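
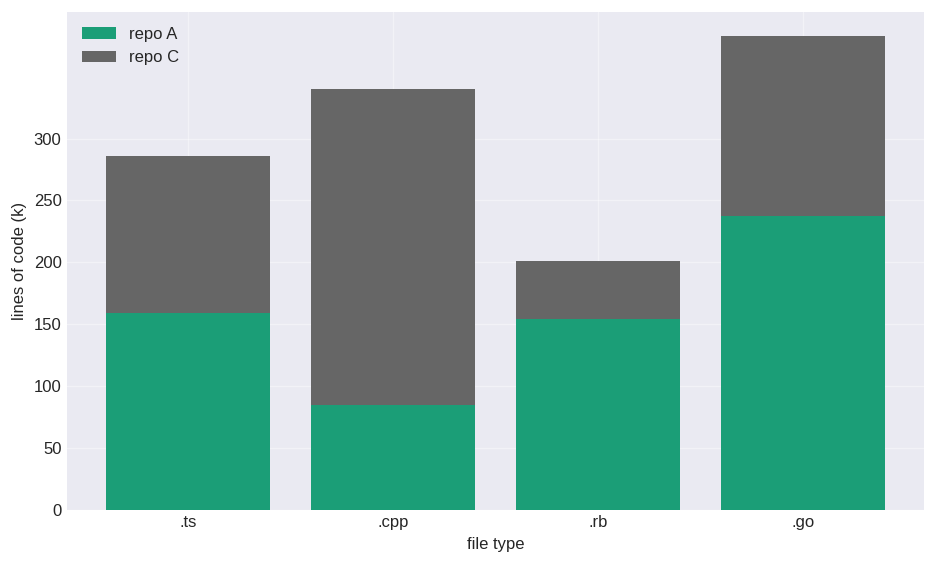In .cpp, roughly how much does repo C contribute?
repo C top ≈ 350, bottom ≈ 100; segment ≈ 250.

≈ 250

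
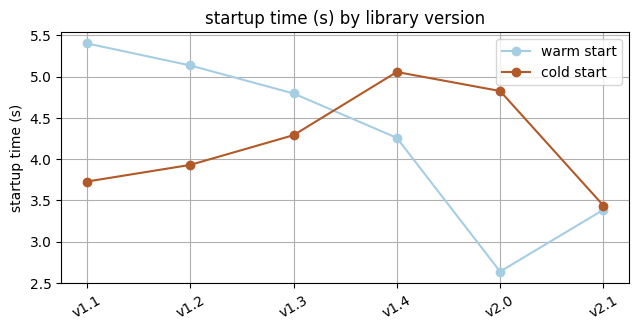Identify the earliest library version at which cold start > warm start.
v1.3: cold start ≈ 4.5 vs warm start ≈ 5.0 (not yet); v1.4: cold start ≈ 5.0 vs warm start ≈ 4.5 (first crossover).

v1.4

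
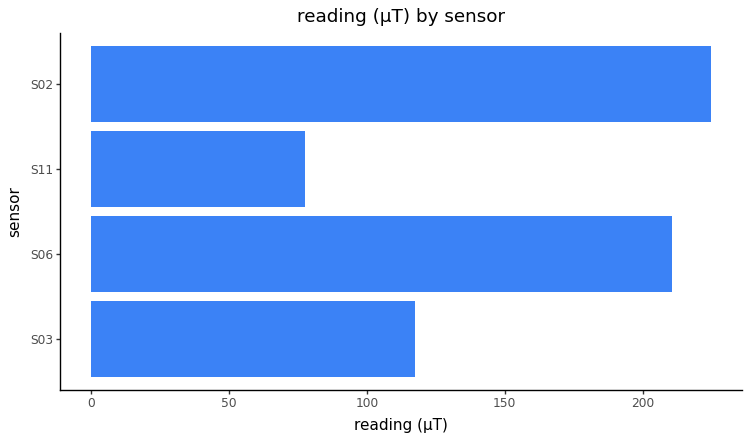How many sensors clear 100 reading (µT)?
Above 100: S03, S06, S02.

3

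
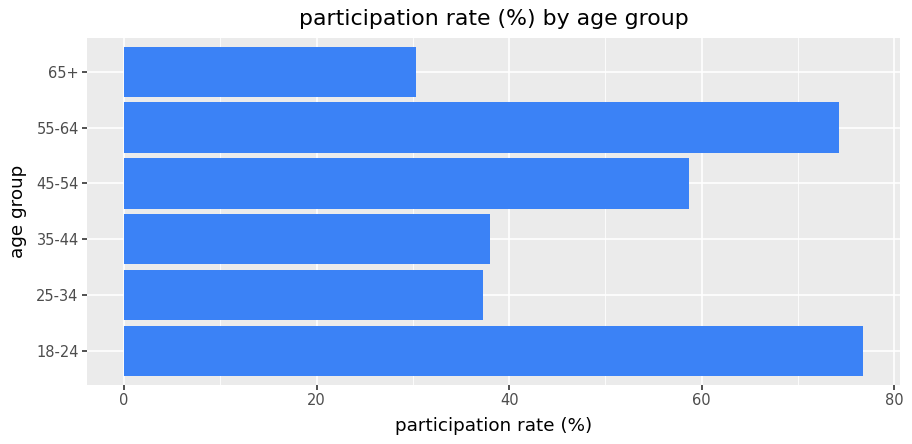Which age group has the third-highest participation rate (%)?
45-54

Top 4: 18-24 ≈ 80, 55-64 ≈ 70, 45-54 ≈ 60, 35-44 ≈ 40.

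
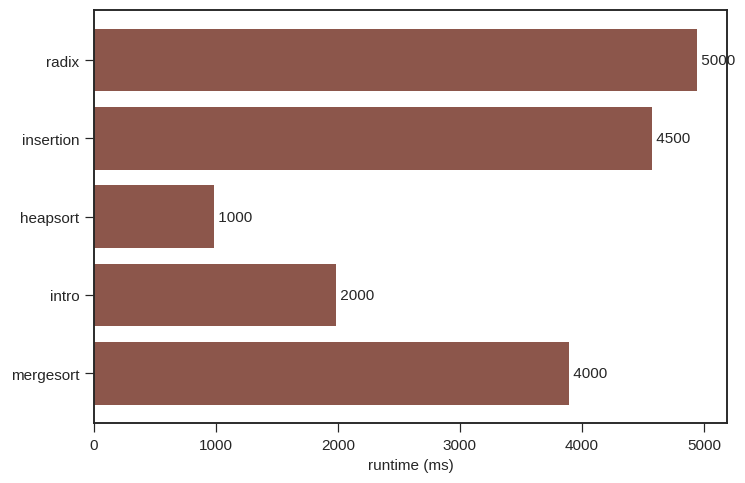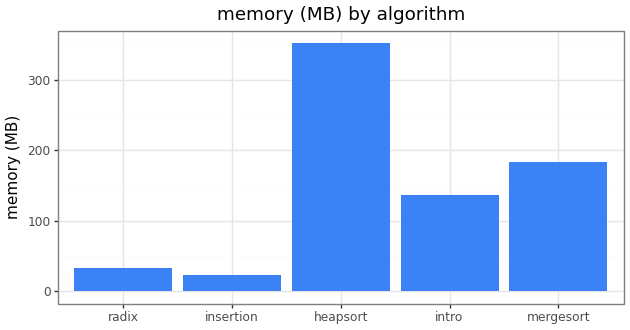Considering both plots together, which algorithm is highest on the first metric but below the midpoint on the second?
radix

Chart 2 median memory (MB) ≈ 150; below-median algorithms: radix, insertion. Among those, radix has the highest runtime (ms) (≈ 5000).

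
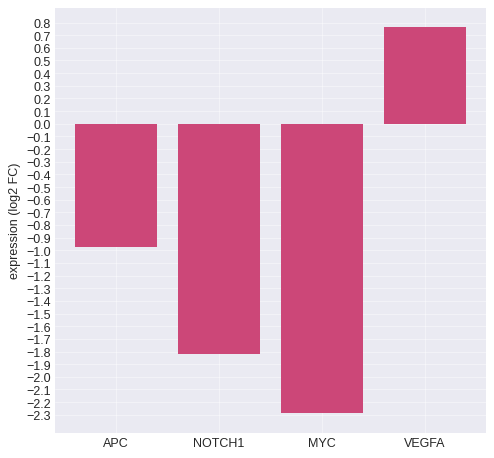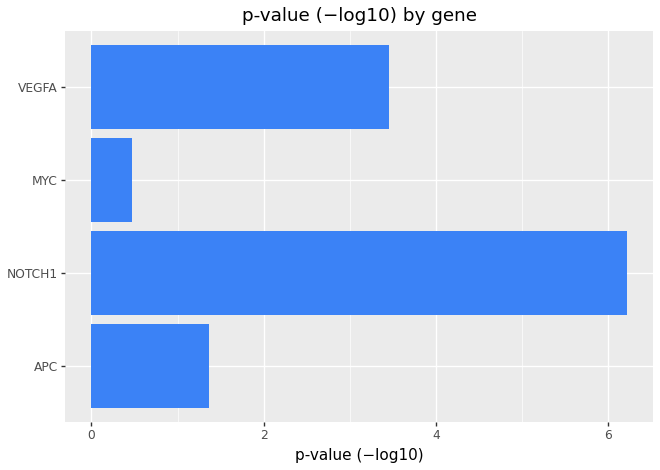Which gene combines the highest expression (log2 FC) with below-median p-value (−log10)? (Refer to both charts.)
Chart 2 median p-value (−log10) ≈ 2; below-median genes: APC, MYC. Among those, APC has the highest expression (log2 FC) (≈ -1).

APC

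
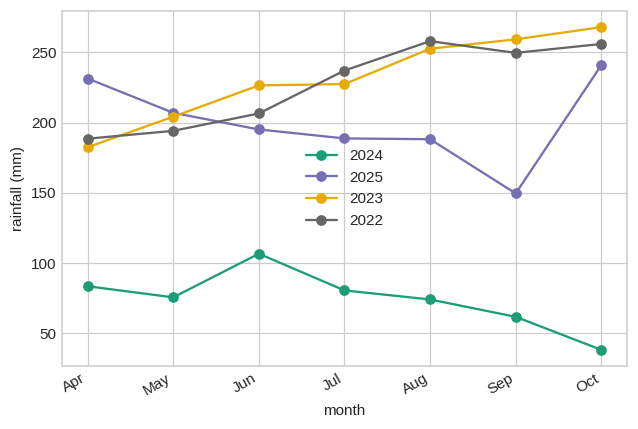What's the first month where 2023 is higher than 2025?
May: 2023 ≈ 200 vs 2025 ≈ 200 (not yet); Jun: 2023 ≈ 220 vs 2025 ≈ 200 (first crossover).

Jun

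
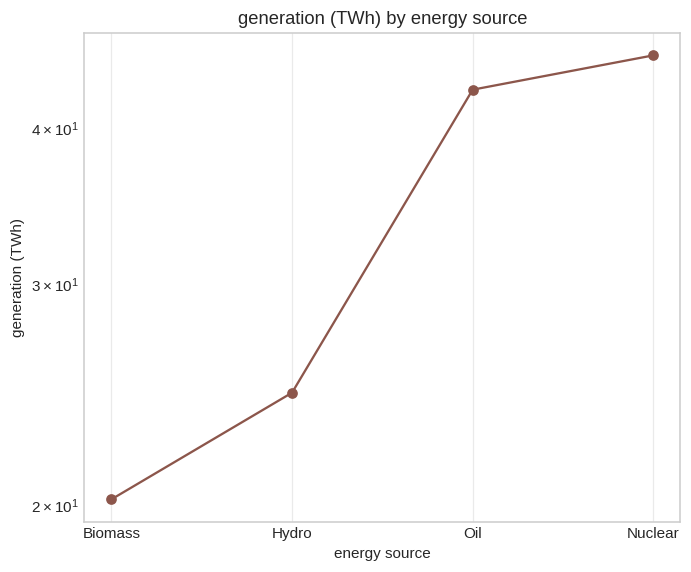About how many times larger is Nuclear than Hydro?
Nuclear ≈ 45, Hydro ≈ 25; 45/25 ≈ 1.8.

≈ 1.8×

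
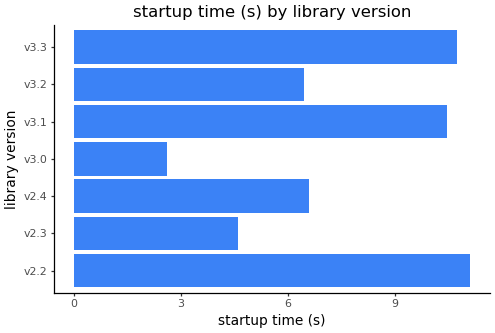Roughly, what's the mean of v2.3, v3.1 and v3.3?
(5 + 10 + 11) / 3 ≈ 9.

≈ 9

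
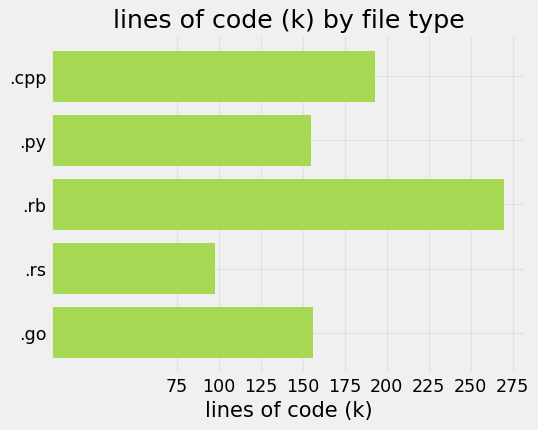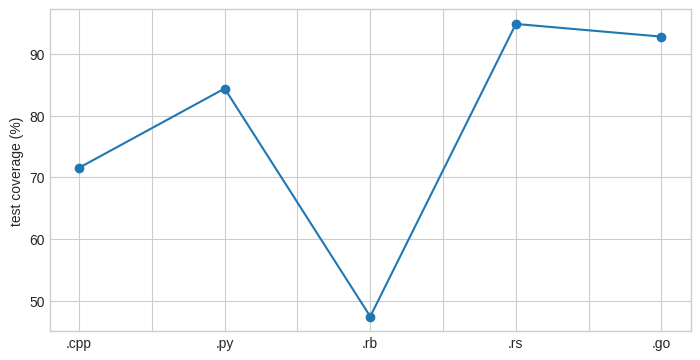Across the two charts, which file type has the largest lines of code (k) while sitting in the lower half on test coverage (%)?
Chart 2 median test coverage (%) ≈ 80; below-median file types: .cpp, .rb. Among those, .rb has the highest lines of code (k) (≈ 275).

.rb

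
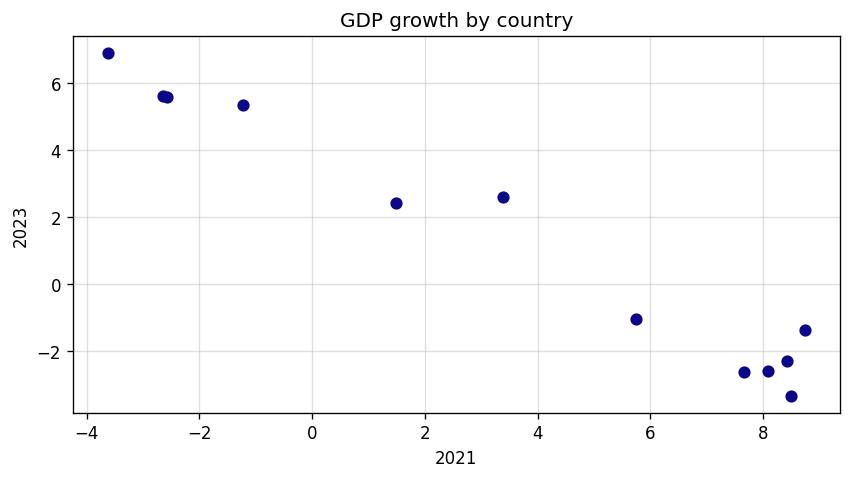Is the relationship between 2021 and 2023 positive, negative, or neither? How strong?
negative, strong

Points are negatively correlated; strong (|r| ≈ 1.0).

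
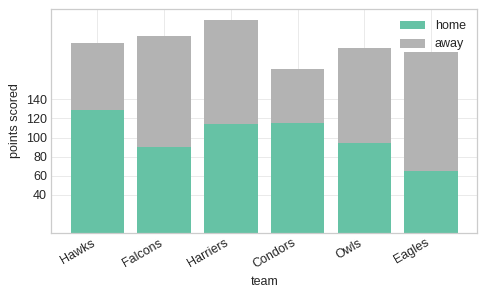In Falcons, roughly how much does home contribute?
≈ 80

home top ≈ 80, bottom ≈ 0; segment ≈ 80.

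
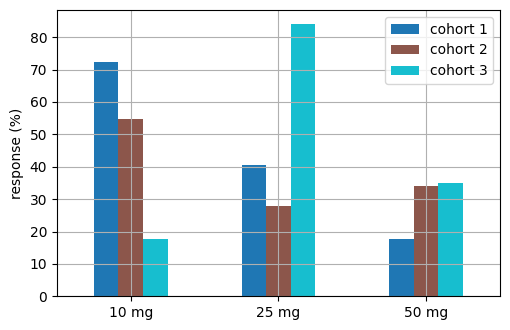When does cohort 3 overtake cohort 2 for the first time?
10 mg: cohort 3 ≈ 20 vs cohort 2 ≈ 50 (not yet); 25 mg: cohort 3 ≈ 80 vs cohort 2 ≈ 30 (first crossover).

25 mg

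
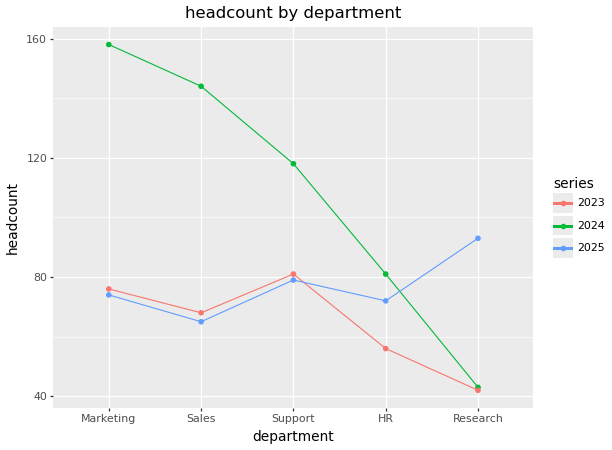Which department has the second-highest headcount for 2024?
Top 3 for 2024: Marketing ≈ 160, Sales ≈ 140, Support ≈ 120.

Sales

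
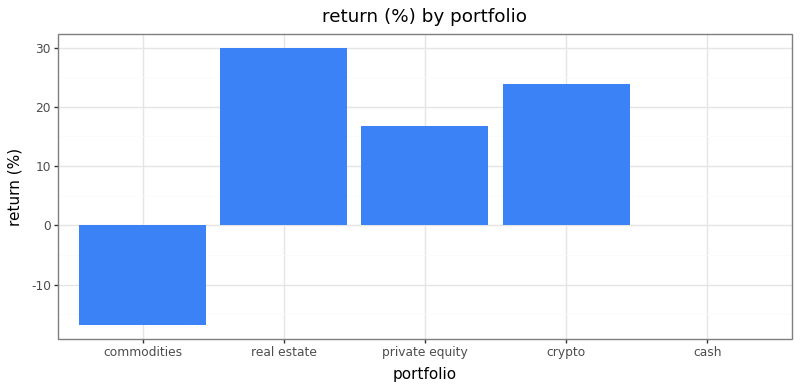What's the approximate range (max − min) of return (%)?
≈ 45

Max real estate ≈ 30, min commodities ≈ -15; range ≈ 45.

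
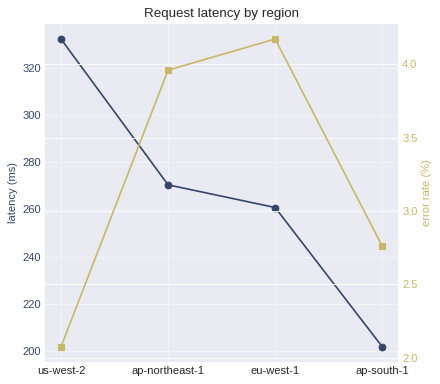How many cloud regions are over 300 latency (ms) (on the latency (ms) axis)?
1

Above 300: us-west-2.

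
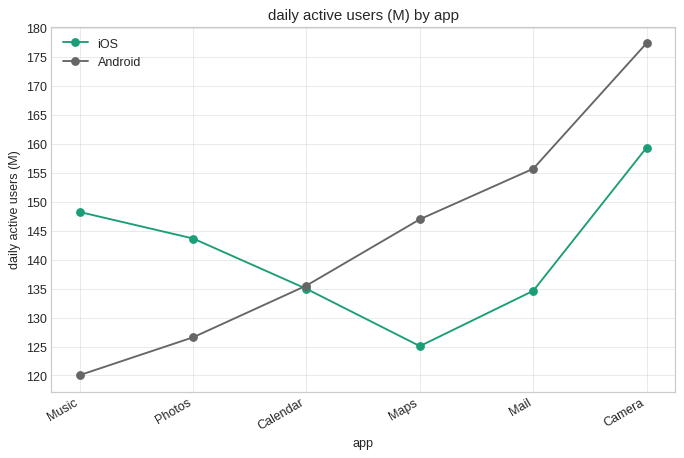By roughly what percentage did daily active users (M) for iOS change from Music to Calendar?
Music ≈ 150, Calendar ≈ 135; (135 − 150) / 150 ≈ -10%.

≈ -10%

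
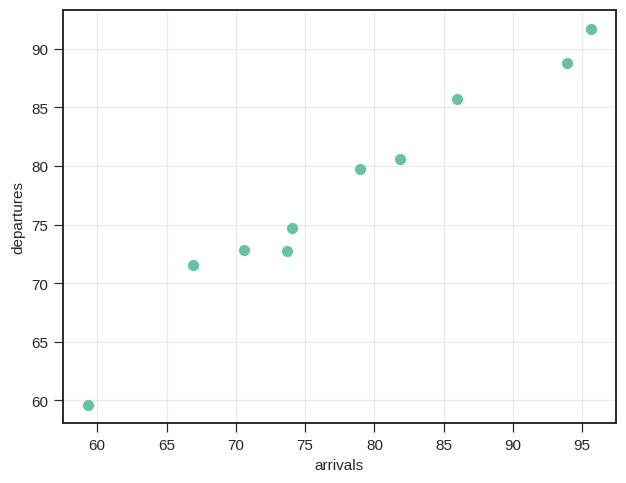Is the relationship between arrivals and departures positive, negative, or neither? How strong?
Points are positively correlated; strong (|r| ≈ 1.0).

positive, strong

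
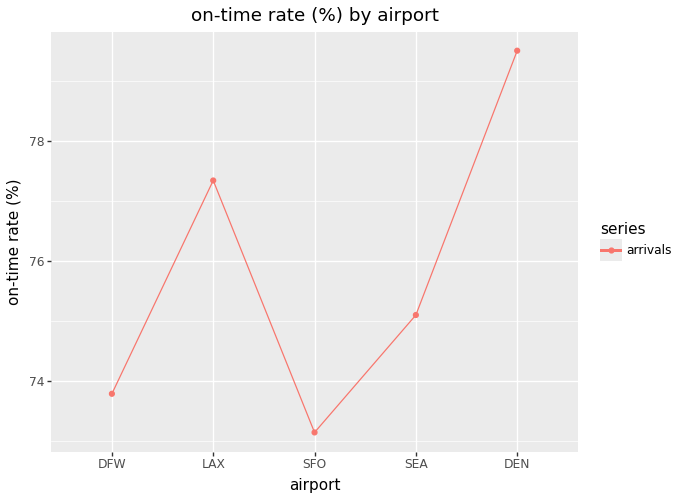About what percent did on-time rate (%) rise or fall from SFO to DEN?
SFO ≈ 73, DEN ≈ 80; (80 − 73) / 73 ≈ +9.6%.

≈ +9.6%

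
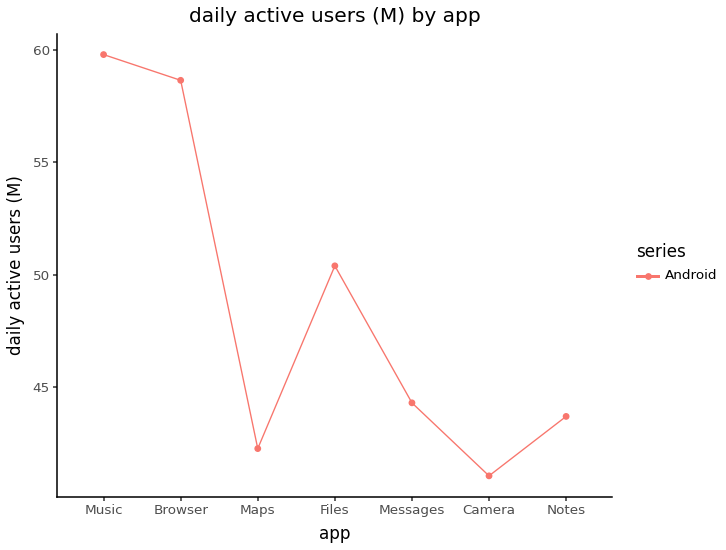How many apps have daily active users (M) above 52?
Above 52: Music, Browser.

2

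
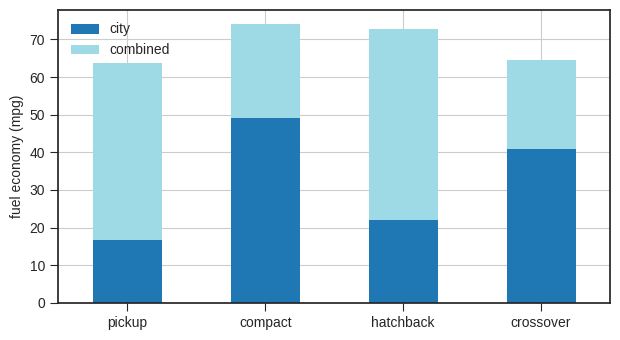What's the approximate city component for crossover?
city top ≈ 40, bottom ≈ 0; segment ≈ 40.

≈ 40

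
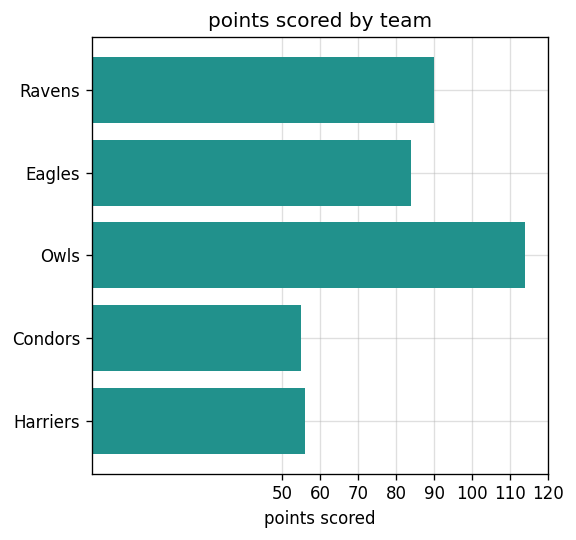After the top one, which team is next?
Ravens

Top 3: Owls ≈ 110, Ravens ≈ 90, Eagles ≈ 80.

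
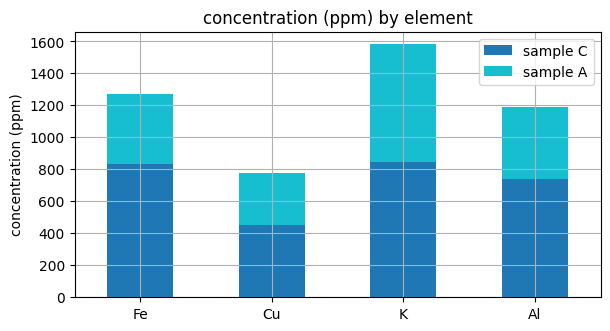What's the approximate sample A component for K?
sample A top ≈ 1600, bottom ≈ 800; segment ≈ 800.

≈ 800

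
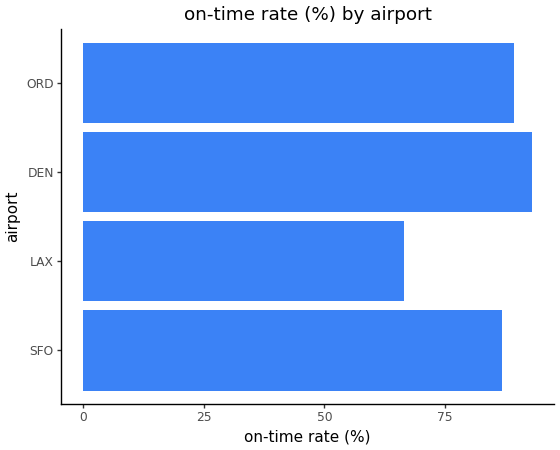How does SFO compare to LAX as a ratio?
≈ 1.29×

SFO ≈ 90, LAX ≈ 70; 90/70 ≈ 1.29.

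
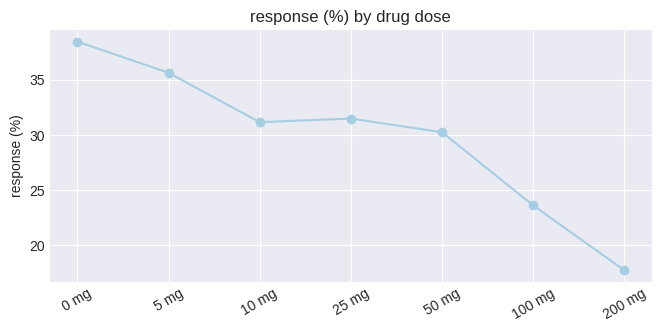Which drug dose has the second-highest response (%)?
Top 3: 0 mg ≈ 38, 5 mg ≈ 36, 25 mg ≈ 32.

5 mg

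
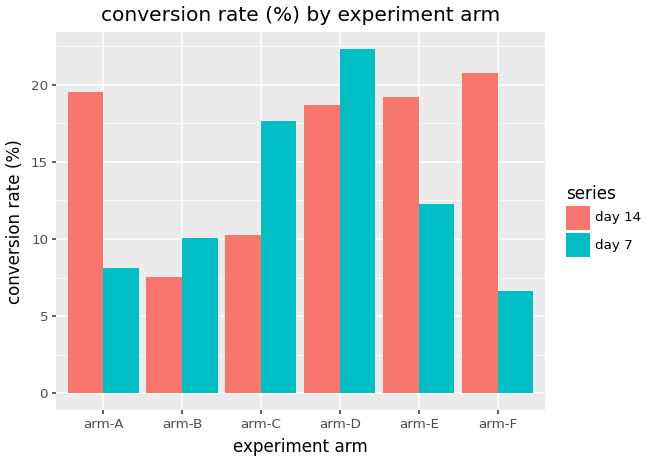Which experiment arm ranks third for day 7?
arm-E

Top 4 for day 7: arm-D ≈ 22, arm-C ≈ 18, arm-E ≈ 12, arm-B ≈ 10.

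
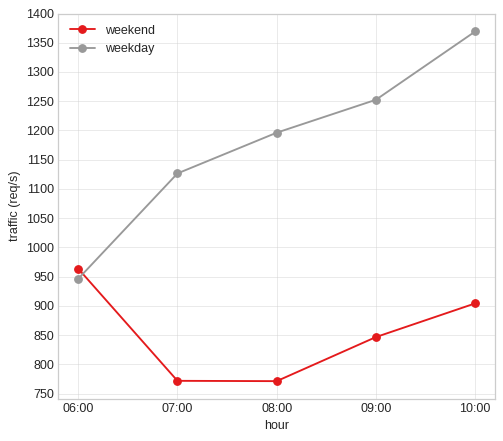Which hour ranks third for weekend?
Top 4 for weekend: 06:00 ≈ 950, 10:00 ≈ 900, 09:00 ≈ 850, 07:00 ≈ 750.

09:00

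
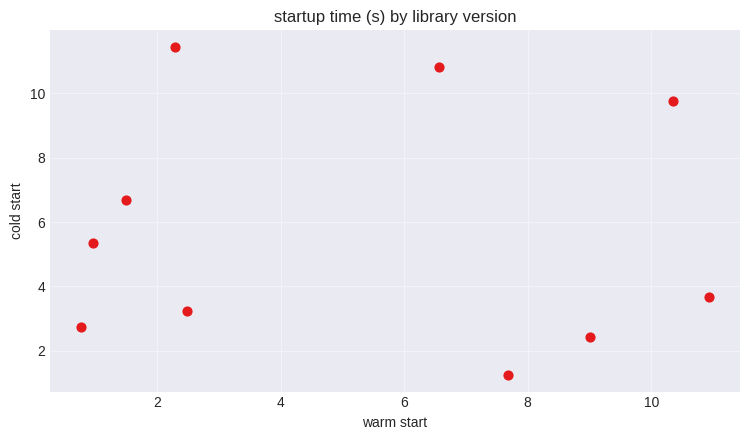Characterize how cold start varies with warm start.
no clear correlation

Points are roughly uncorrelated; weak (|r| ≈ 0.0).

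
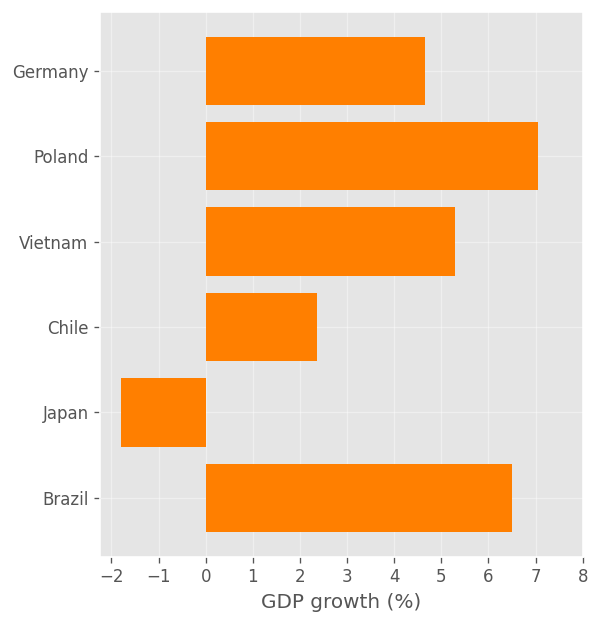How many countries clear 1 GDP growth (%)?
Above 1: Germany, Poland, Vietnam, Chile, Brazil.

5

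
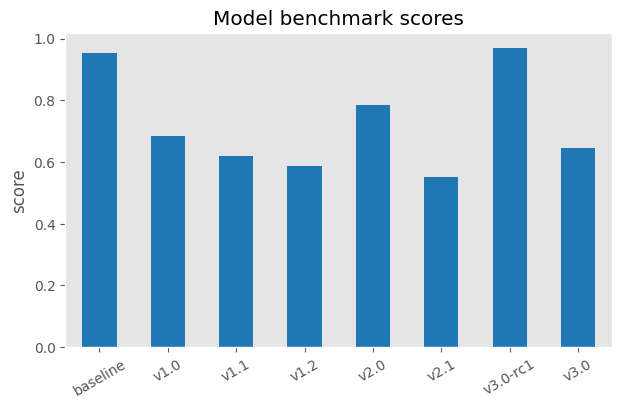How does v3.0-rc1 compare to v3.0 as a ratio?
v3.0-rc1 ≈ 1.0, v3.0 ≈ 0.6; 1.0/0.6 ≈ 1.67.

≈ 1.67×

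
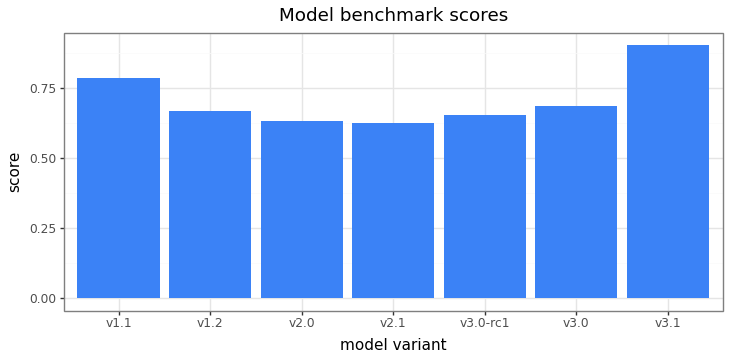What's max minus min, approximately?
Max v3.1 ≈ 0.9, min v2.1 ≈ 0.6; range ≈ 0.3.

≈ 0.3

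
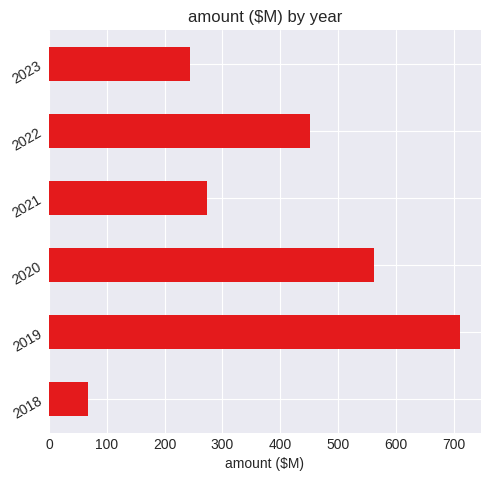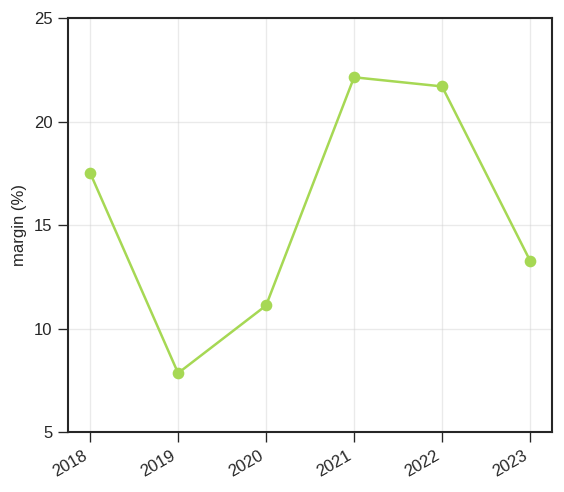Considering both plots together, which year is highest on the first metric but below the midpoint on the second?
2019

Chart 2 median margin (%) ≈ 15; below-median years: 2019, 2020, 2023. Among those, 2019 has the highest amount ($M) (≈ 700).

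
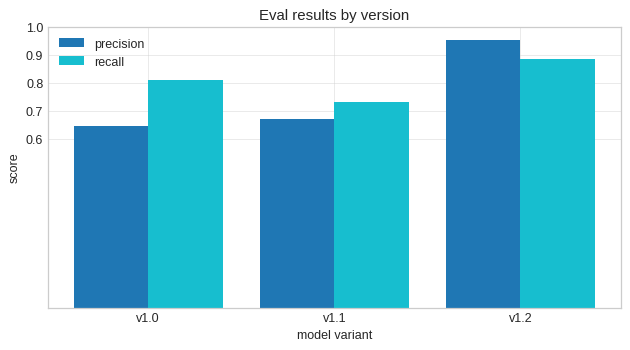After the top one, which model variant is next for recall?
Top 3 for recall: v1.2 ≈ 0.9, v1.0 ≈ 0.8, v1.1 ≈ 0.7.

v1.0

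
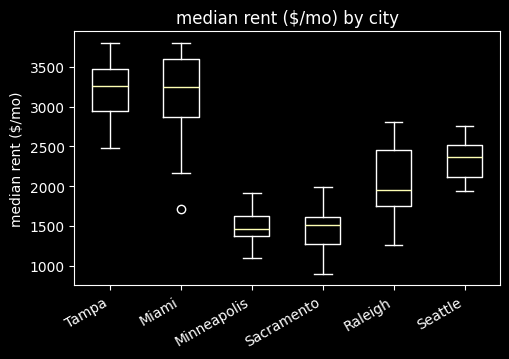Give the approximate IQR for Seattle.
Q3 ≈ 2600, Q1 ≈ 2200; IQR ≈ 400.

≈ 400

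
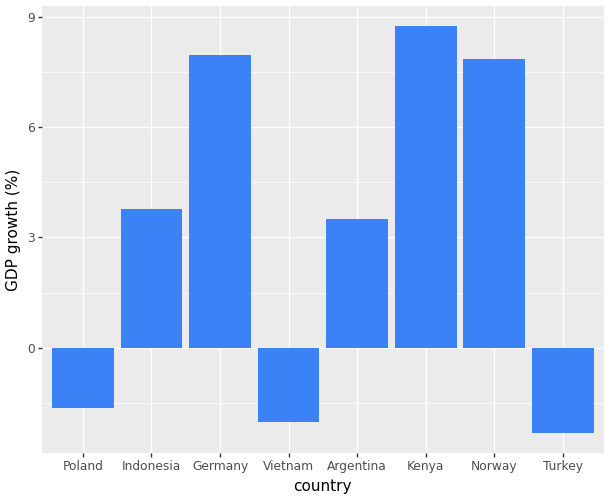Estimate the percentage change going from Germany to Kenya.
≈ +12.5%

Germany ≈ 8, Kenya ≈ 9; (9 − 8) / 8 ≈ +12.5%.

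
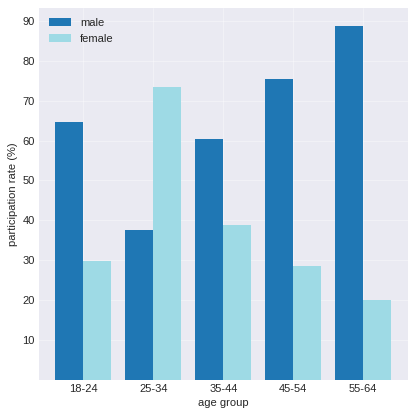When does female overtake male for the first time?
25-34

18-24: female ≈ 30 vs male ≈ 60 (not yet); 25-34: female ≈ 70 vs male ≈ 40 (first crossover).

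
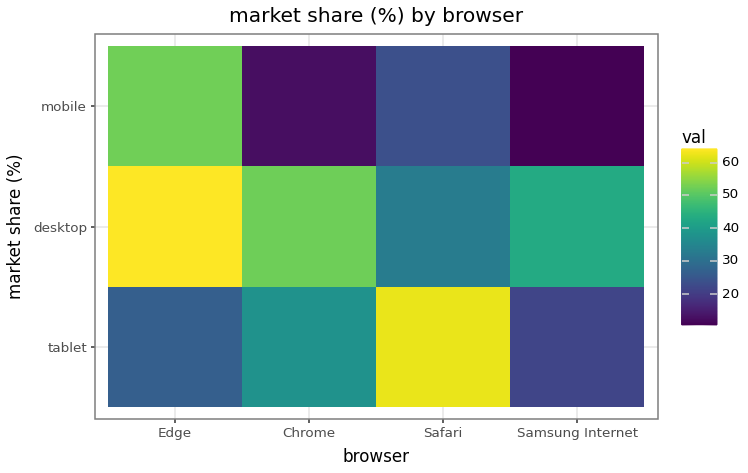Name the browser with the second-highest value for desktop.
Top 3 for desktop: Edge ≈ 65, Chrome ≈ 50, Samsung Internet ≈ 45.

Chrome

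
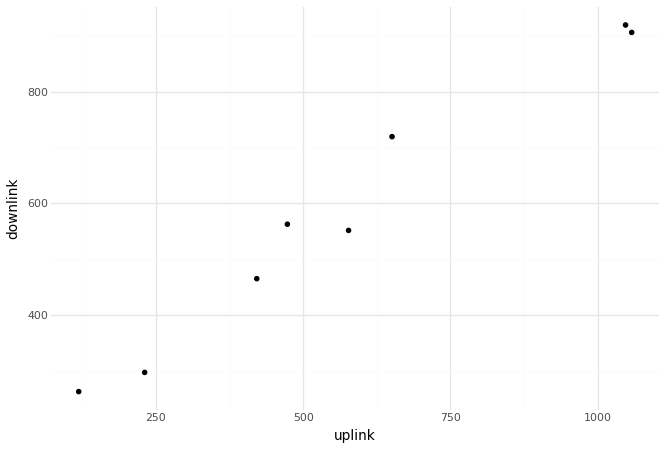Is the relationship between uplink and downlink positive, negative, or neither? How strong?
positive, strong

Points are positively correlated; strong (|r| ≈ 1.0).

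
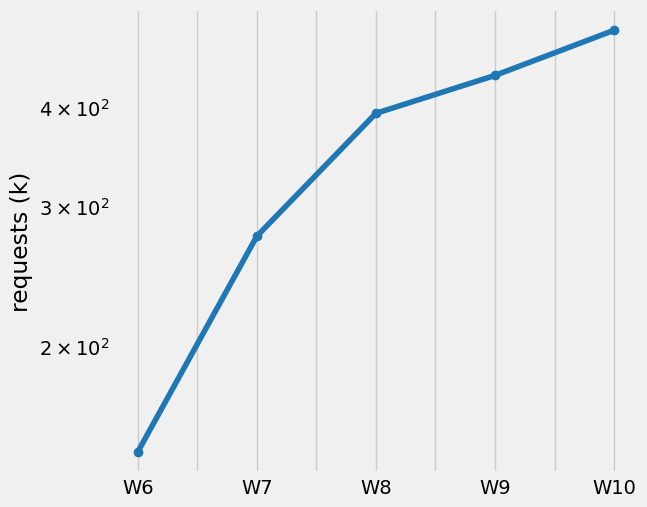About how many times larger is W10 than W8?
≈ 1.25×

W10 ≈ 500, W8 ≈ 400; 500/400 ≈ 1.25.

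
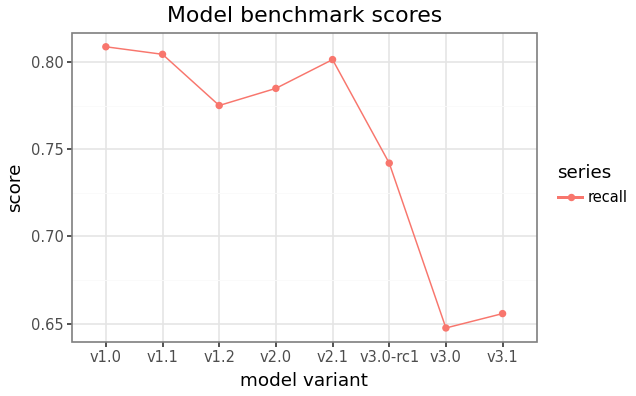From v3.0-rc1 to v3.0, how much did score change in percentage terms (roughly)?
≈ -13.5%

v3.0-rc1 ≈ 0.74, v3.0 ≈ 0.64; (0.64 − 0.74) / 0.74 ≈ -13.5%.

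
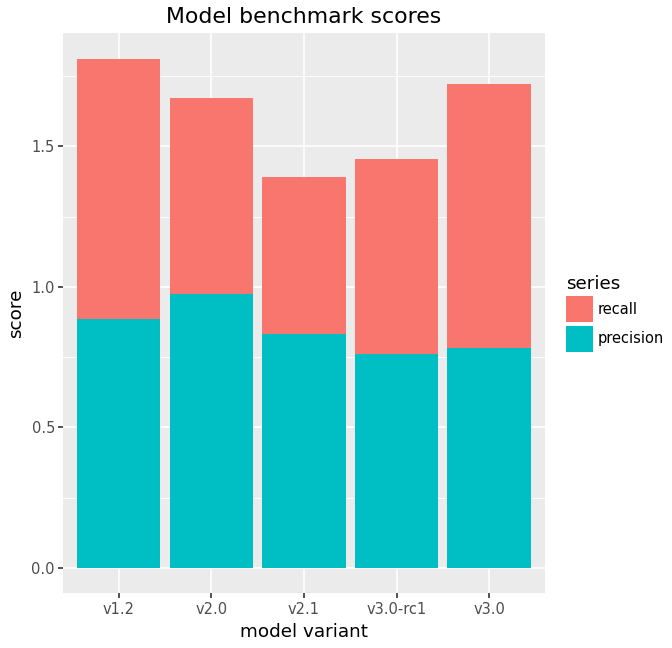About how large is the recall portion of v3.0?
≈ 1.0

recall top ≈ 1.8, bottom ≈ 0.8; segment ≈ 1.0.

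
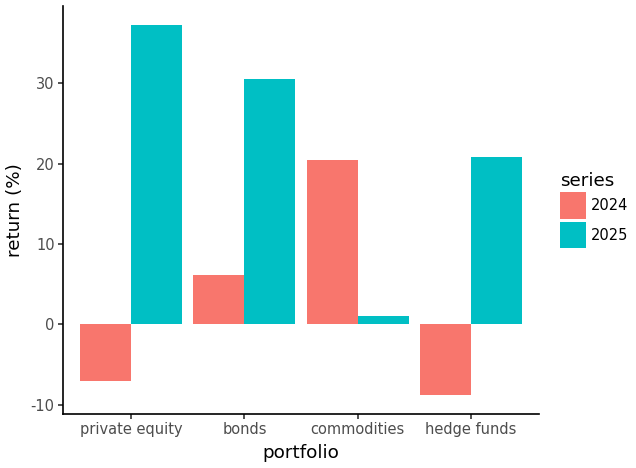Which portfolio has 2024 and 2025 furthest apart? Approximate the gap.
private equity, ≈ 40 %

private equity: 2024 ≈ -5, 2025 ≈ 35 → gap ≈ 40. Next-largest (hedge funds) is only ≈ 30.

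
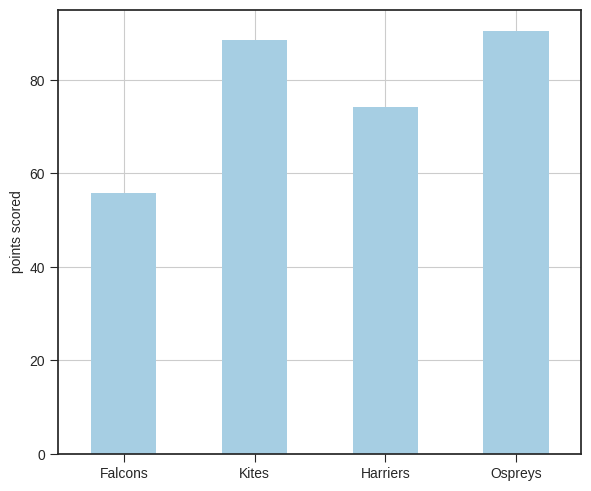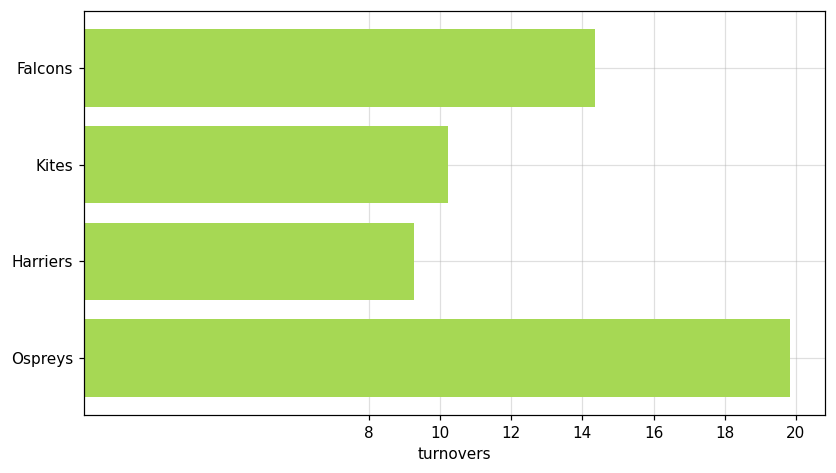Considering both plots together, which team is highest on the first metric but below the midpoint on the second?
Chart 2 median turnovers ≈ 12; below-median teams: Kites, Harriers. Among those, Kites has the highest points scored (≈ 90).

Kites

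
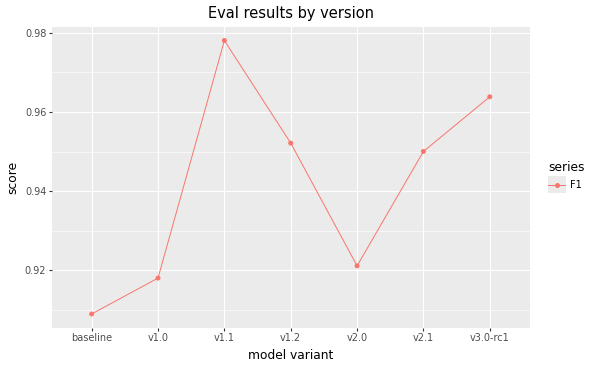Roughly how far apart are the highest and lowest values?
≈ 0.07

Max v1.1 ≈ 0.98, min baseline ≈ 0.91; range ≈ 0.07.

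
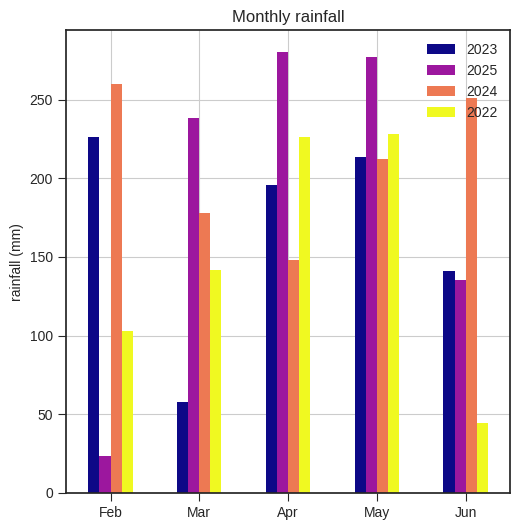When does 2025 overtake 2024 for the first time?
Feb: 2025 ≈ 25 vs 2024 ≈ 250 (not yet); Mar: 2025 ≈ 250 vs 2024 ≈ 175 (first crossover).

Mar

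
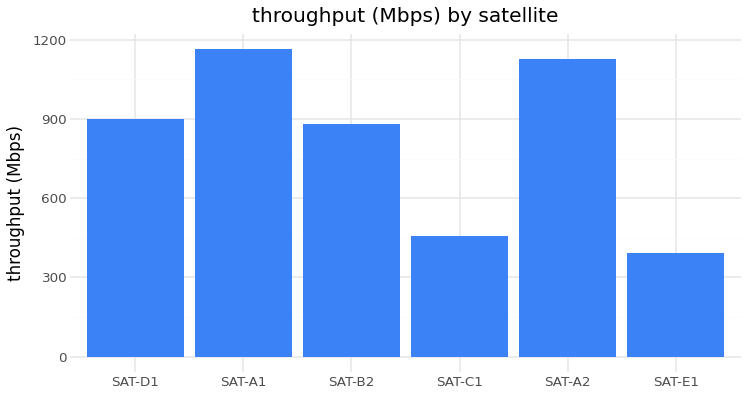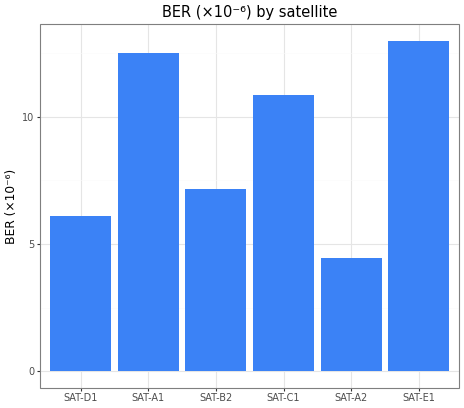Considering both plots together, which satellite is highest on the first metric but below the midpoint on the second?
SAT-A2

Chart 2 median BER (×10⁻⁶) ≈ 10; below-median satellites: SAT-D1, SAT-B2, SAT-A2. Among those, SAT-A2 has the highest throughput (Mbps) (≈ 1200).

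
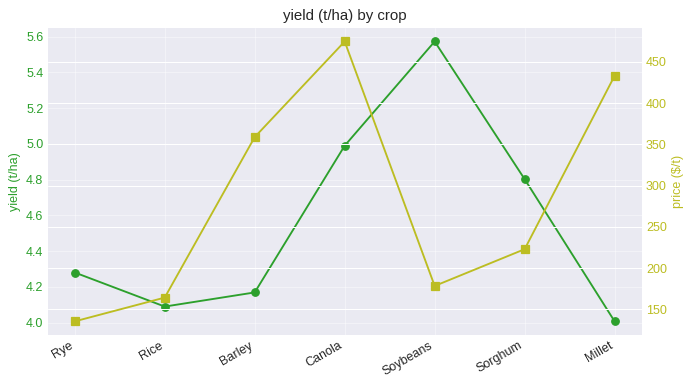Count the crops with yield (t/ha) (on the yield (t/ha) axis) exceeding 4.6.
Above 4.6: Canola, Soybeans, Sorghum.

3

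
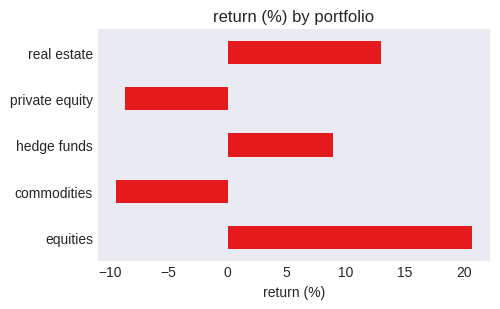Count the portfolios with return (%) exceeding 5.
Above 5: equities, hedge funds, real estate.

3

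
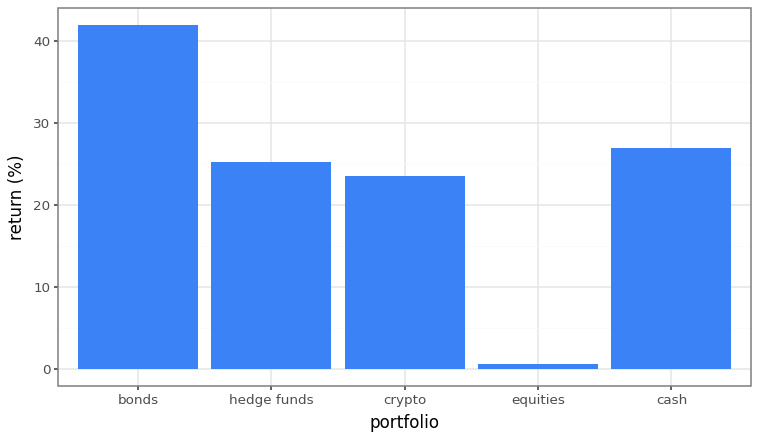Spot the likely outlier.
equities

equities ≈ 0; the rest sit between ≈ 25 and ≈ 40.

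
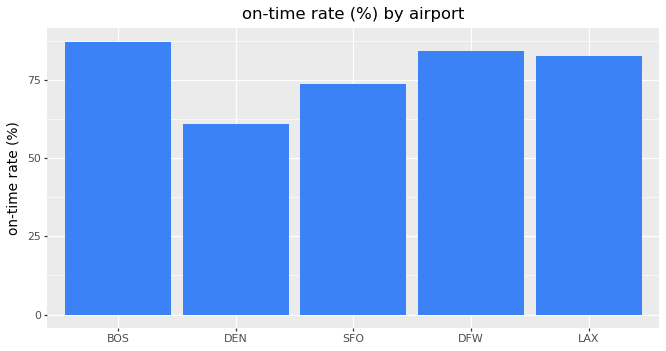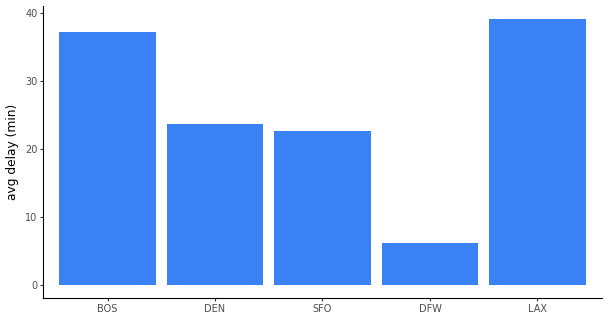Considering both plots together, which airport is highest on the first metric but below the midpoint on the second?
DFW

Chart 2 median avg delay (min) ≈ 25; below-median airports: SFO, DFW. Among those, DFW has the highest on-time rate (%) (≈ 80).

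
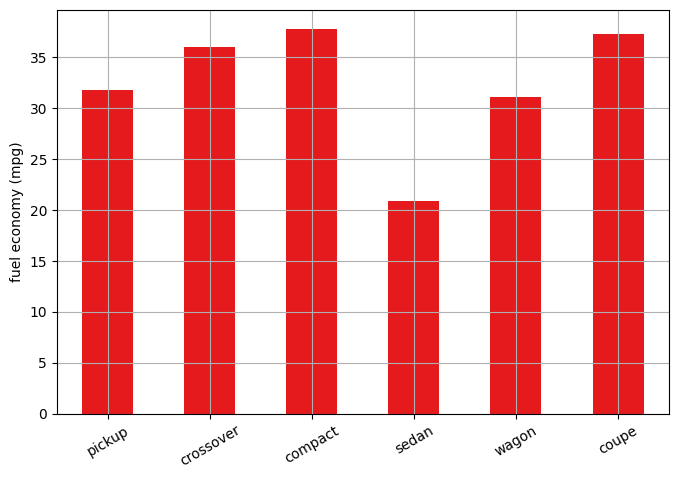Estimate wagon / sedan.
wagon ≈ 30, sedan ≈ 20; 30/20 ≈ 1.5.

≈ 1.5×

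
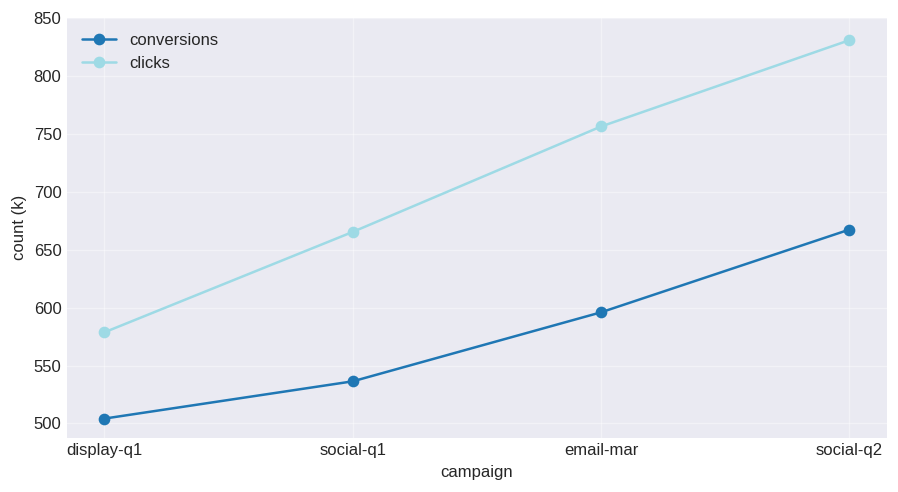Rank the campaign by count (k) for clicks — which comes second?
Top 3 for clicks: social-q2 ≈ 850, email-mar ≈ 750, social-q1 ≈ 650.

email-mar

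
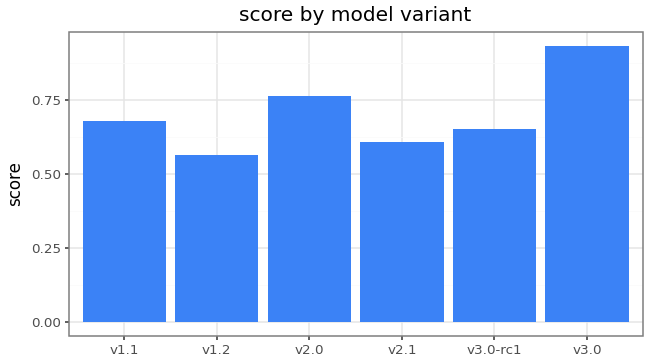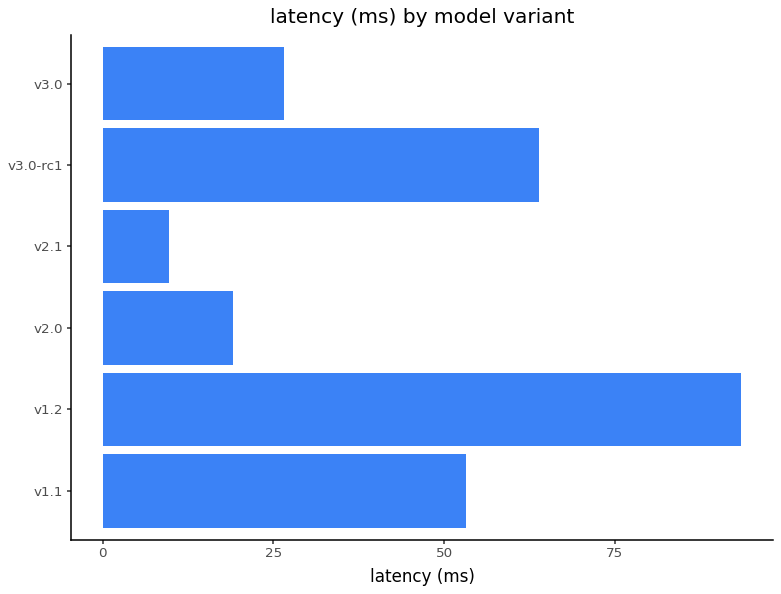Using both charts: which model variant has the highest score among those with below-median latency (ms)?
Chart 2 median latency (ms) ≈ 40; below-median model variants: v2.0, v2.1, v3.0. Among those, v3.0 has the highest score (≈ 0.9).

v3.0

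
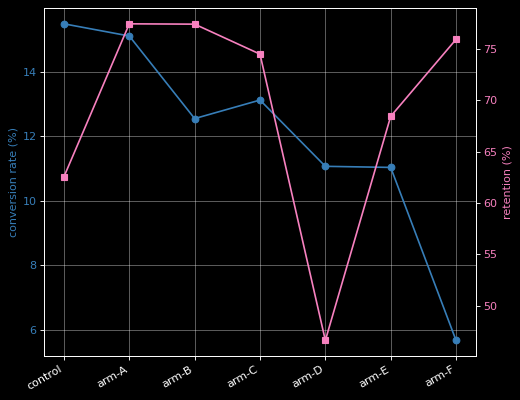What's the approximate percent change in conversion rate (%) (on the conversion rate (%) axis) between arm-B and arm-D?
arm-B ≈ 13, arm-D ≈ 11; (11 − 13) / 13 ≈ -15.4%.

≈ -15.4%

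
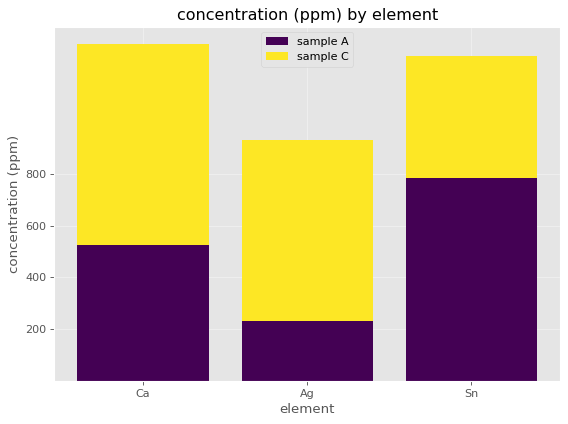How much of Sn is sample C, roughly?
≈ 400

sample C top ≈ 1200, bottom ≈ 800; segment ≈ 400.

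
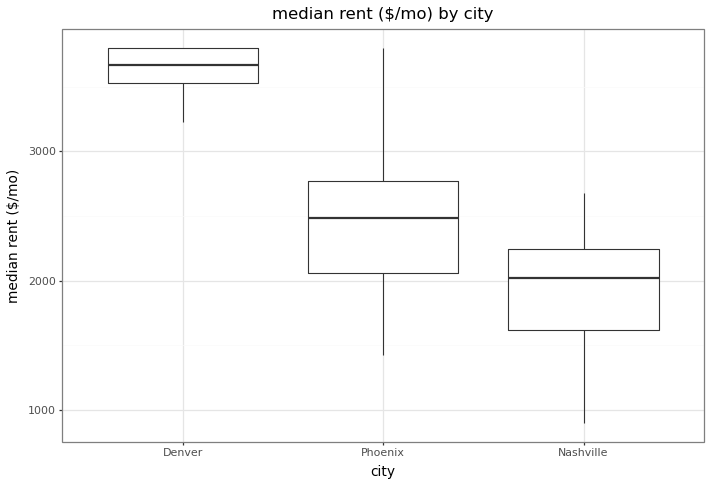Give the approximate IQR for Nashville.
≈ 600

Q3 ≈ 2200, Q1 ≈ 1600; IQR ≈ 600.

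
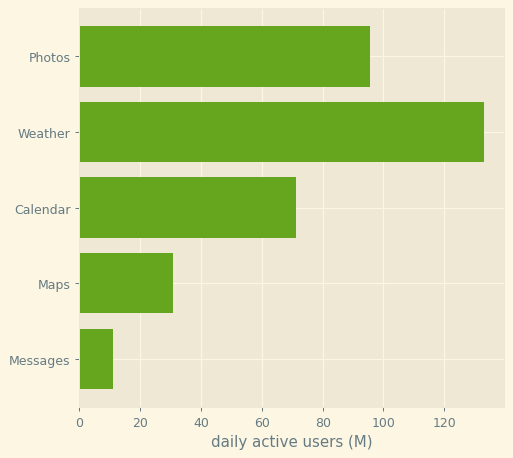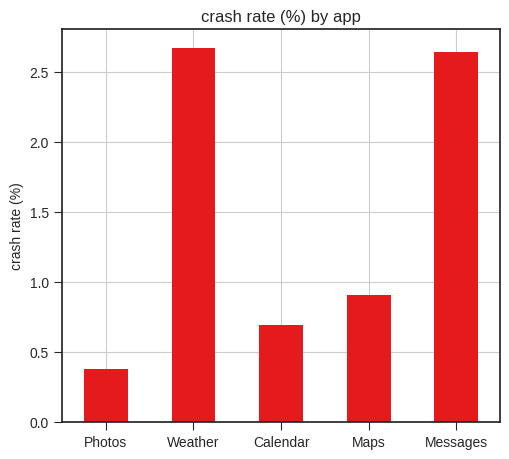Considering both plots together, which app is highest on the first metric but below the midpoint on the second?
Chart 2 median crash rate (%) ≈ 1; below-median apps: Photos, Calendar. Among those, Photos has the highest daily active users (M) (≈ 100).

Photos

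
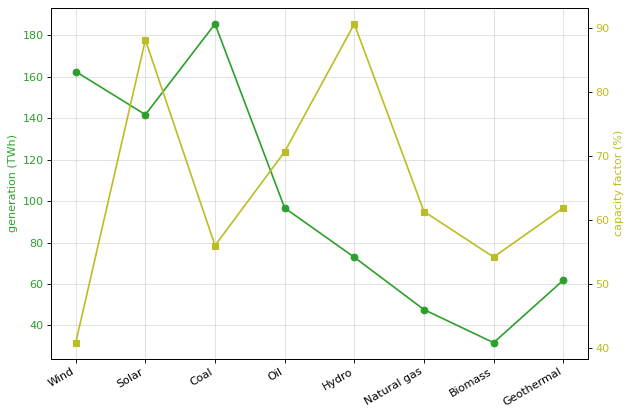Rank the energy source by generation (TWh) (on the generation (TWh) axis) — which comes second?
Top 3 (on the generation (TWh) axis): Coal ≈ 180, Wind ≈ 160, Solar ≈ 140.

Wind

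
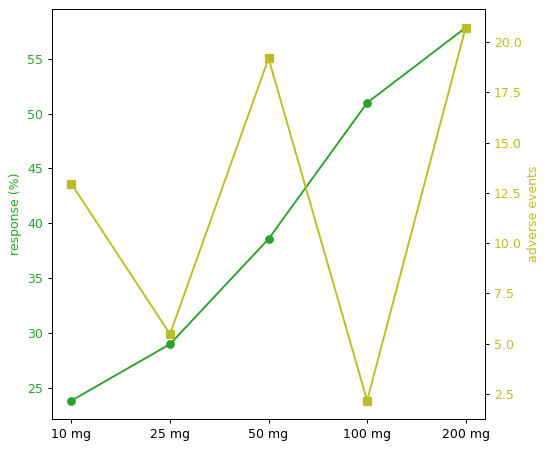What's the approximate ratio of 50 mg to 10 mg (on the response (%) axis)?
≈ 1.6×

50 mg ≈ 40, 10 mg ≈ 25; 40/25 ≈ 1.6.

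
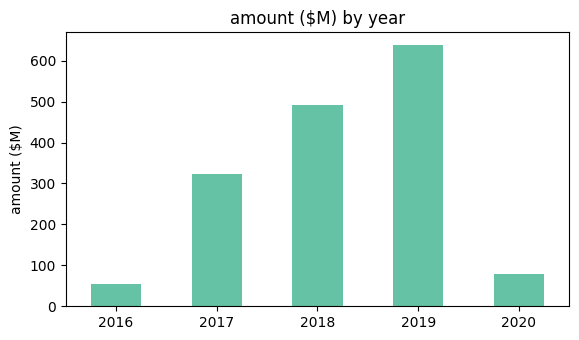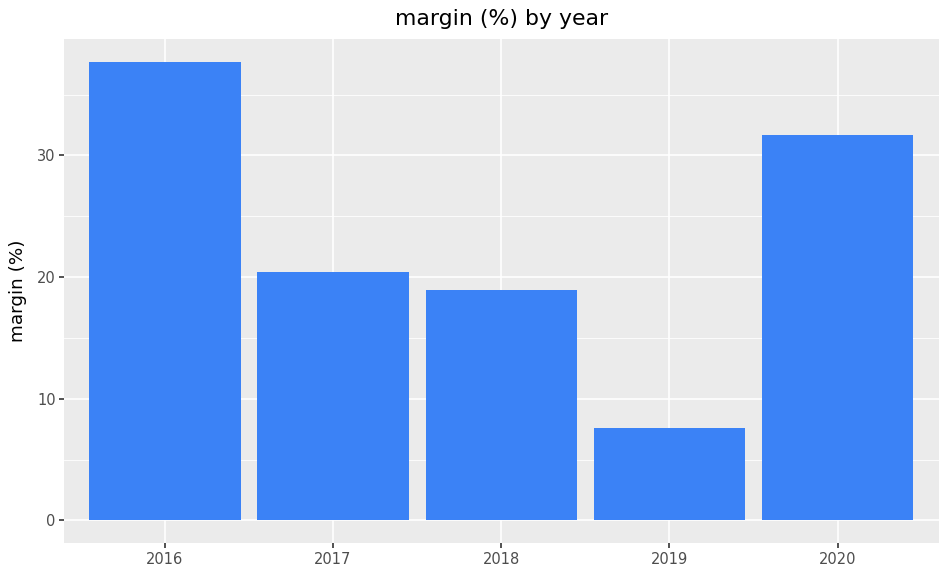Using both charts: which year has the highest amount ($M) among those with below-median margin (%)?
Chart 2 median margin (%) ≈ 20; below-median years: 2018, 2019. Among those, 2019 has the highest amount ($M) (≈ 600).

2019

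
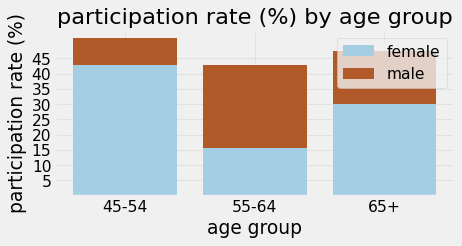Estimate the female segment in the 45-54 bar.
female top ≈ 45, bottom ≈ 0; segment ≈ 45.

≈ 45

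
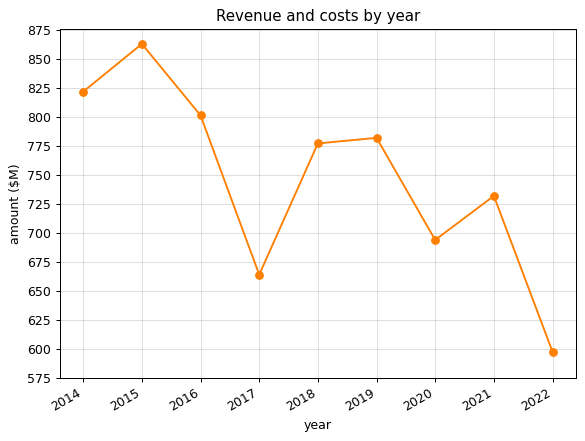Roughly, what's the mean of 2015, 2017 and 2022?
(875 + 675 + 600) / 3 ≈ 717.

≈ 717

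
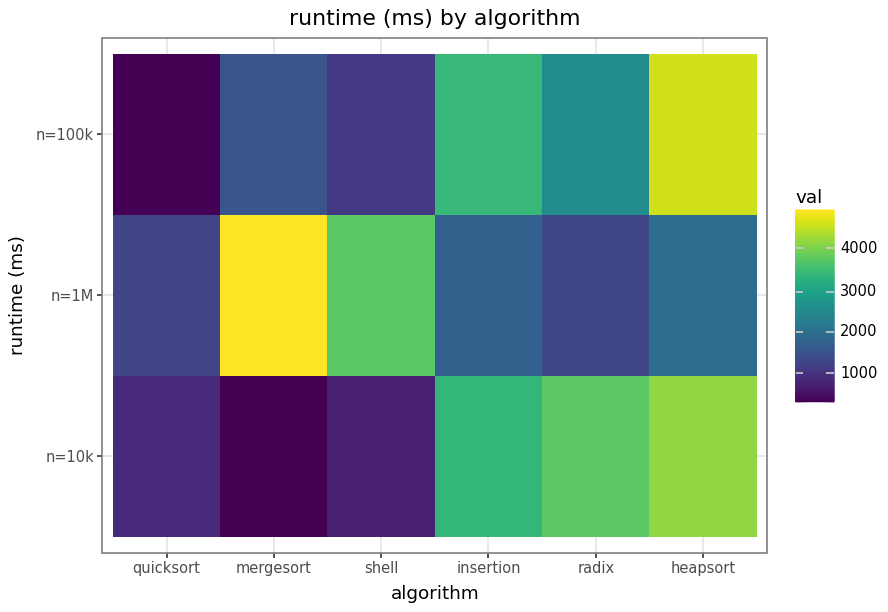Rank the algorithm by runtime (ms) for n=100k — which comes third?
Top 4 for n=100k: heapsort ≈ 4500, insertion ≈ 3500, radix ≈ 2500, mergesort ≈ 1500.

radix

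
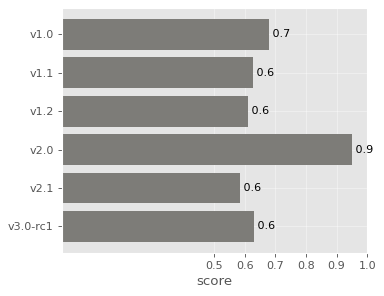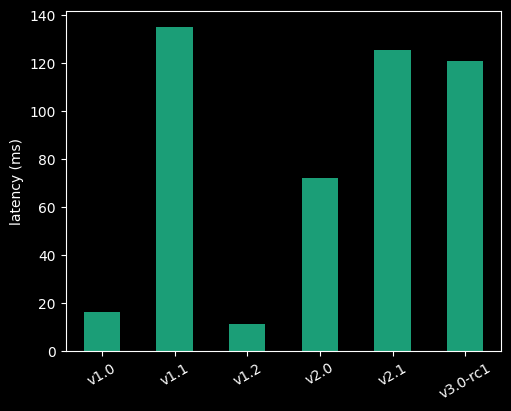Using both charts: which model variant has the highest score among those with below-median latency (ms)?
Chart 2 median latency (ms) ≈ 100; below-median model variants: v1.0, v1.2, v2.0. Among those, v2.0 has the highest score (≈ 0.9).

v2.0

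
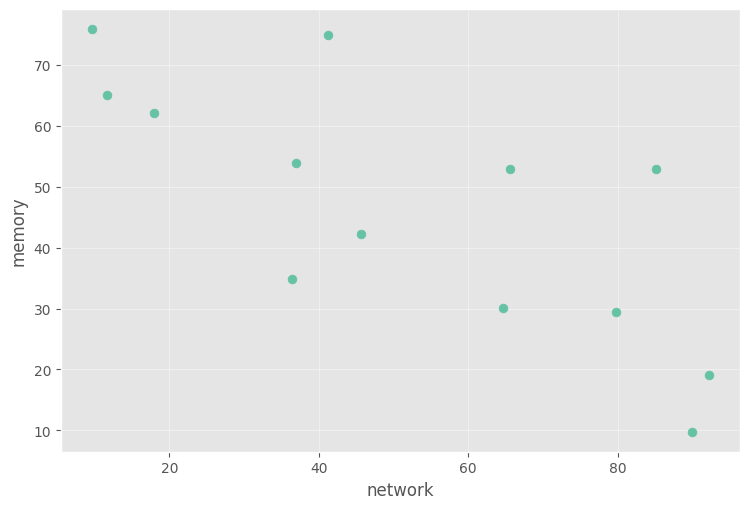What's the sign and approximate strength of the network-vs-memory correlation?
Points are negatively correlated; strong (|r| ≈ 0.8).

negative, strong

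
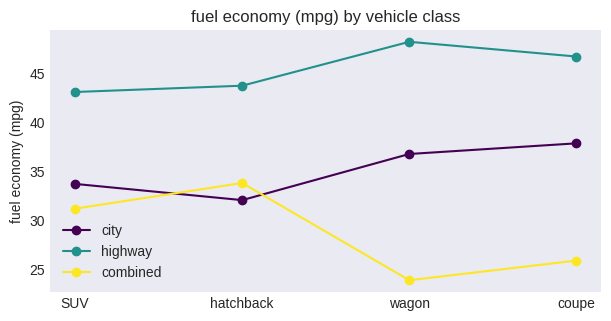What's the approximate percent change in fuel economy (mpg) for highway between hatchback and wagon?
hatchback ≈ 45, wagon ≈ 50; (50 − 45) / 45 ≈ +11.1%.

≈ +11.1%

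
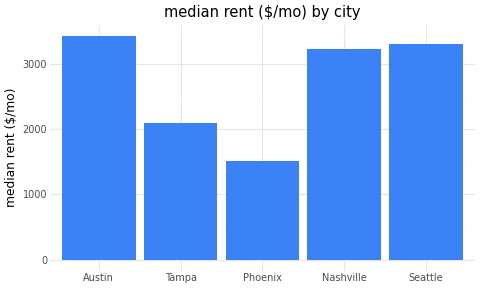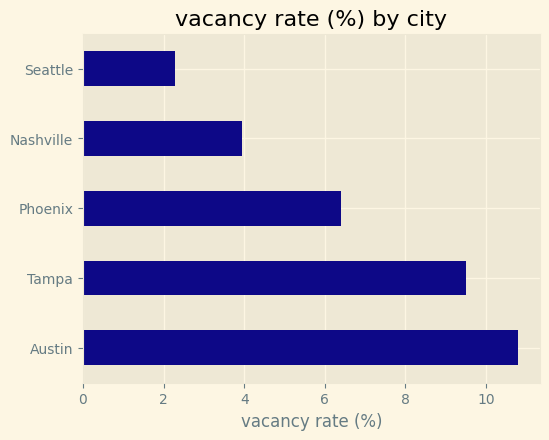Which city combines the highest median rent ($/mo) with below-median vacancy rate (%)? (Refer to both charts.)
Seattle

Chart 2 median vacancy rate (%) ≈ 6; below-median cities: Nashville, Seattle. Among those, Seattle has the highest median rent ($/mo) (≈ 3500).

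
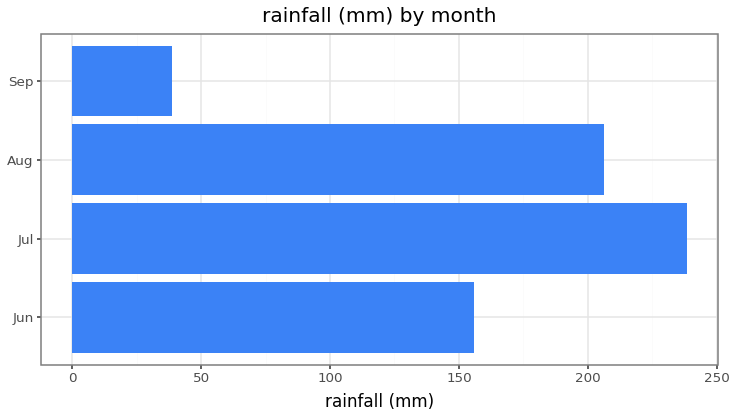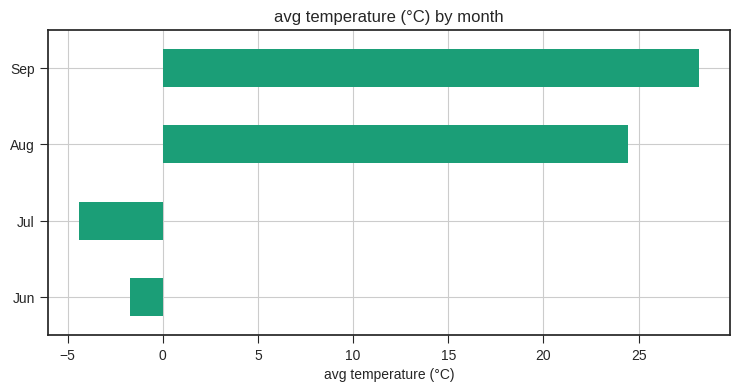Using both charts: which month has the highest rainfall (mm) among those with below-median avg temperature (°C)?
Chart 2 median avg temperature (°C) ≈ 10; below-median months: Jun, Jul. Among those, Jul has the highest rainfall (mm) (≈ 250).

Jul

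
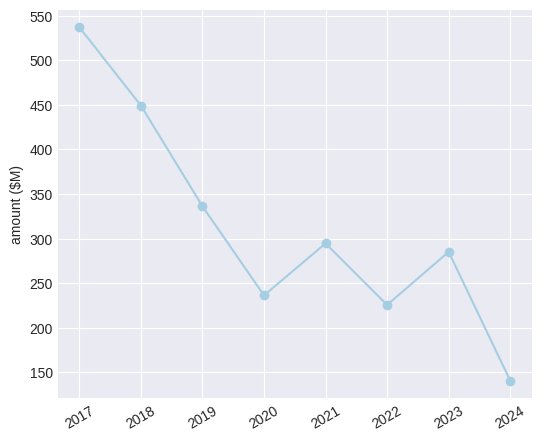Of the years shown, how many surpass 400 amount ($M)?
2

Above 400: 2017, 2018.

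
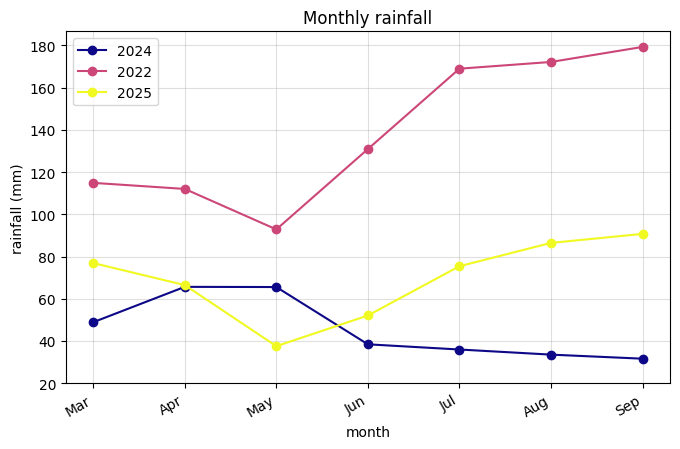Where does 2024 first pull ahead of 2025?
Apr: 2024 ≈ 60 vs 2025 ≈ 60 (not yet); May: 2024 ≈ 60 vs 2025 ≈ 40 (first crossover).

May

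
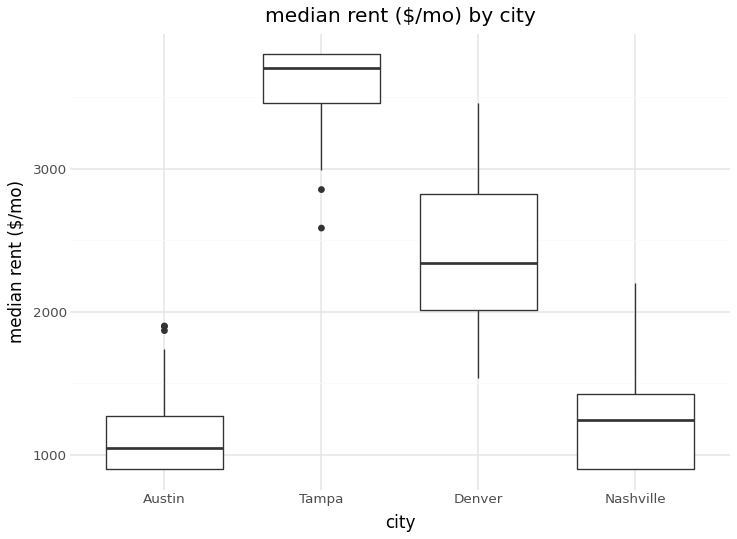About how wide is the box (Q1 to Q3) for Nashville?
≈ 500

Q3 ≈ 1500, Q1 ≈ 1000; IQR ≈ 500.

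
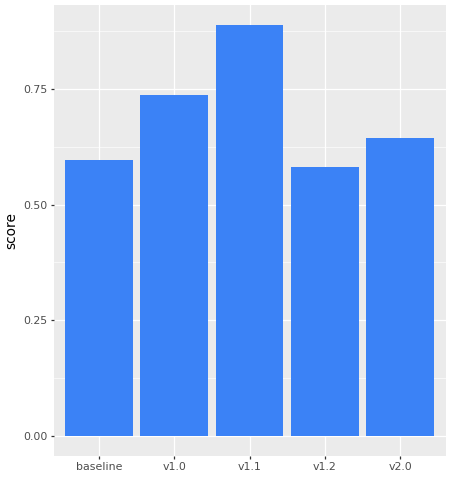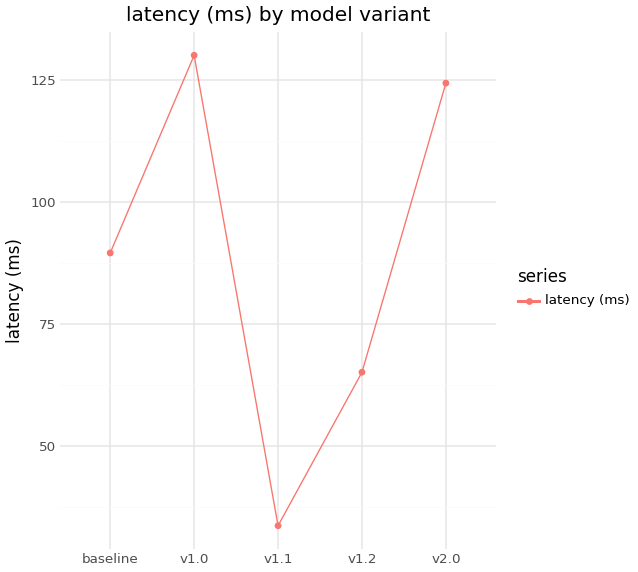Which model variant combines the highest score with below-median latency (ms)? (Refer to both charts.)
Chart 2 median latency (ms) ≈ 80; below-median model variants: v1.1, v1.2. Among those, v1.1 has the highest score (≈ 0.9).

v1.1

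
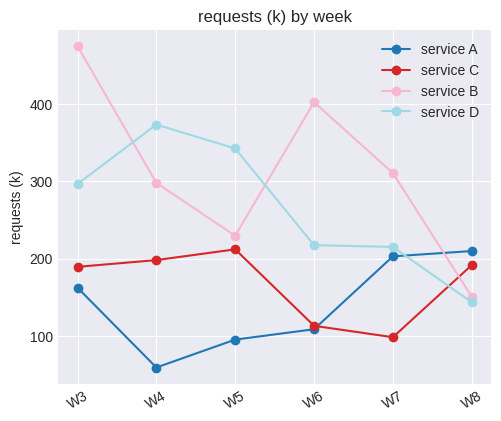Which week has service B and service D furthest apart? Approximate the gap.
W6, ≈ 200 k

W6: service B ≈ 400, service D ≈ 200 → gap ≈ 200. Next-largest (W3) is only ≈ 150.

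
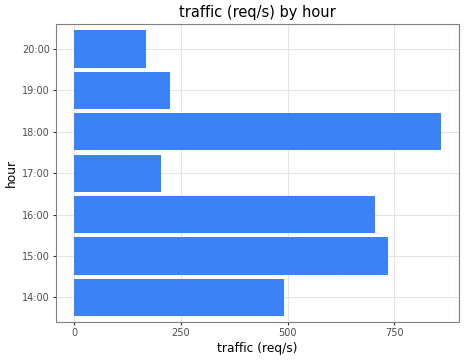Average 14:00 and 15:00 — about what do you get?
(500 + 700) / 2 ≈ 600.

≈ 600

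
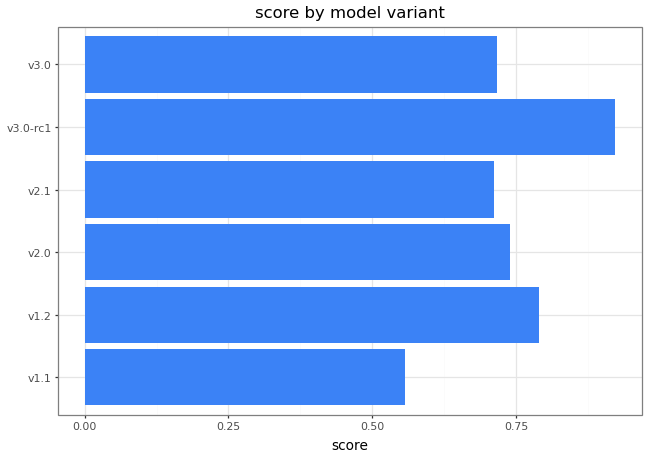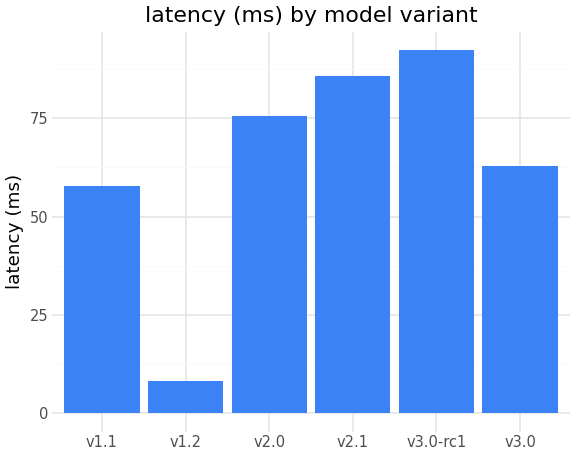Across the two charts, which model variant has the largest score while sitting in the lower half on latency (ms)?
Chart 2 median latency (ms) ≈ 70; below-median model variants: v1.1, v1.2, v3.0. Among those, v1.2 has the highest score (≈ 0.8).

v1.2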